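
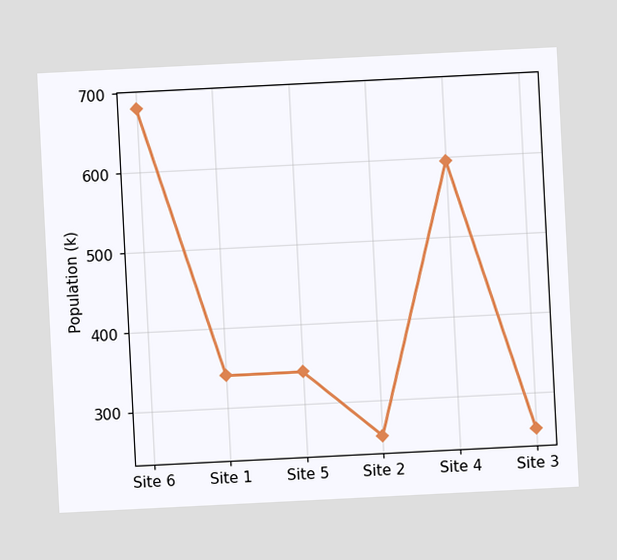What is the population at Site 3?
255k

The chart is tilted about 3° counter-clockwise. At Site 3, the line is at 255k.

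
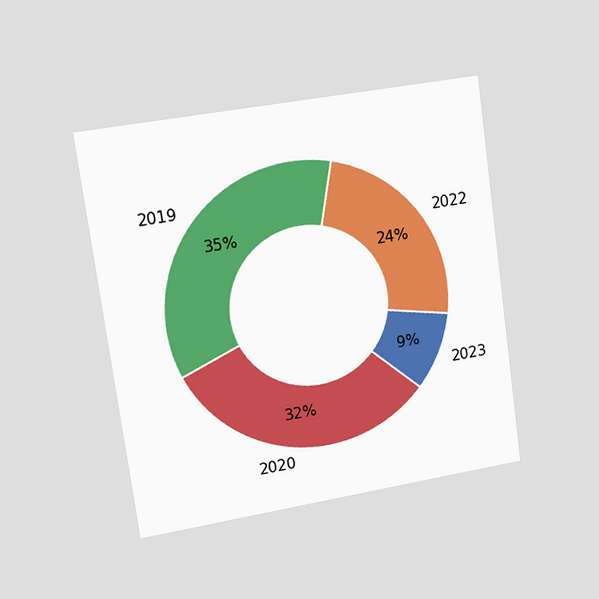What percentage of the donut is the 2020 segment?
32%

The chart is tilted about 8° counter-clockwise and viewed slightly from the left. The 2020 segment takes up 32% of the ring.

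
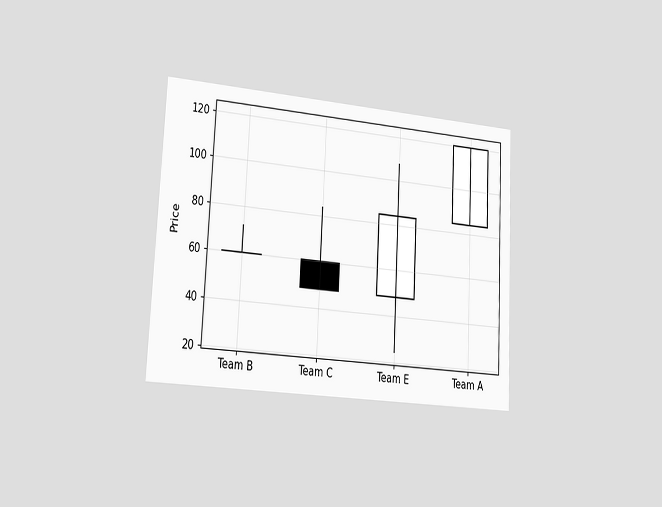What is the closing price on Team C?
The chart is tilted about 3° clockwise and viewed slightly from the left. The Team C candle closes at 48.

48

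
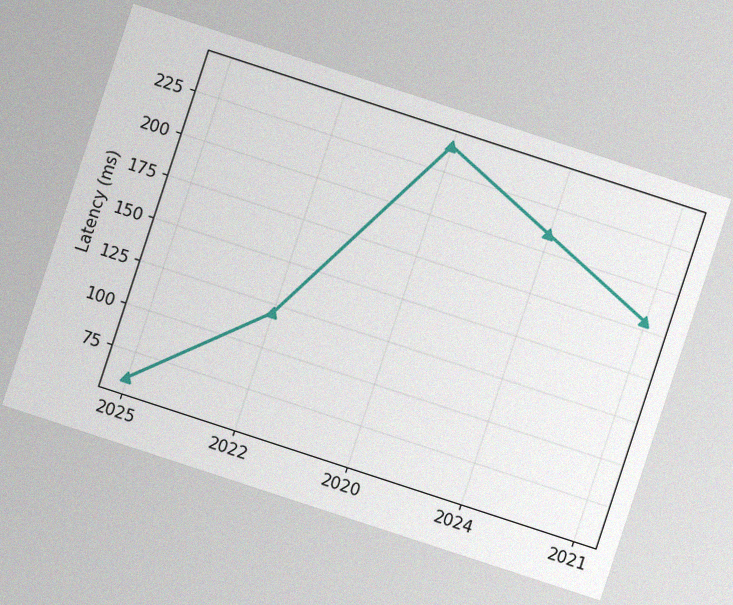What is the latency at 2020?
240ms

The chart is tilted about 18° clockwise, with some photo noise. At 2020, the line is at 240ms.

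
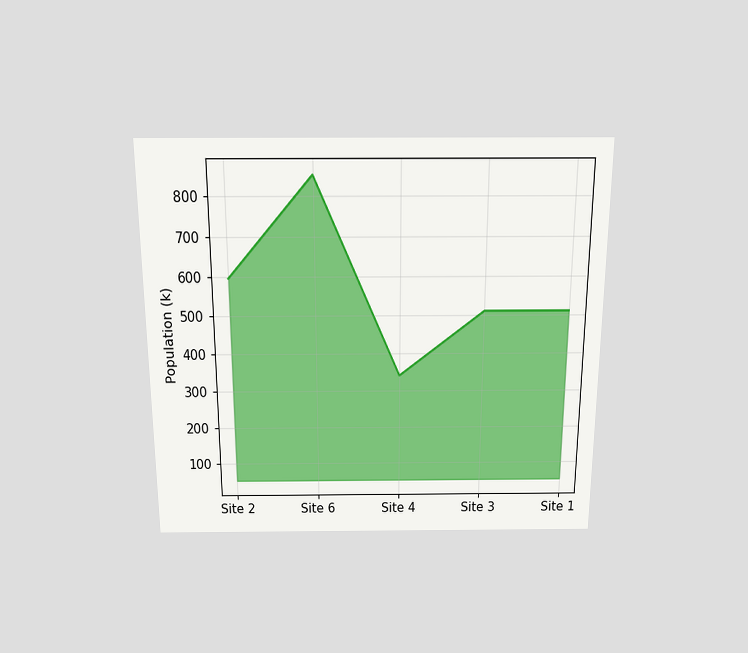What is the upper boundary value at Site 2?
The chart is viewed slightly from above. At Site 2 the upper boundary is at 595k.

595k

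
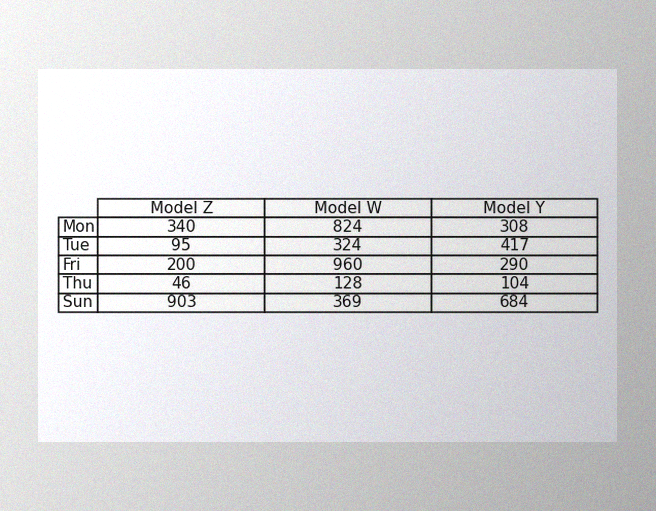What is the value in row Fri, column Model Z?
The image has some photo noise and uneven lighting. The (Fri, Model Z) cell reads 200.

200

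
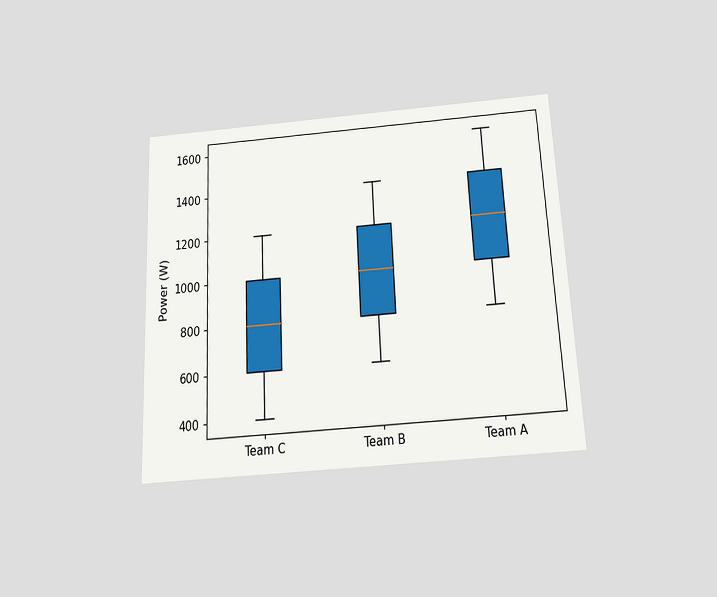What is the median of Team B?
1000W

The chart is tilted about 3° counter-clockwise and viewed slightly from below. The median line in the Team B box sits at 1000W.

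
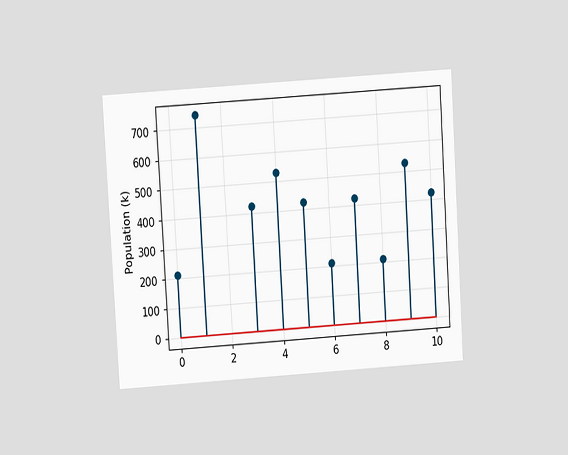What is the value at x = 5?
424k

The chart is tilted about 4° counter-clockwise and viewed at a slight angle. The stem at x=5 reaches 424k.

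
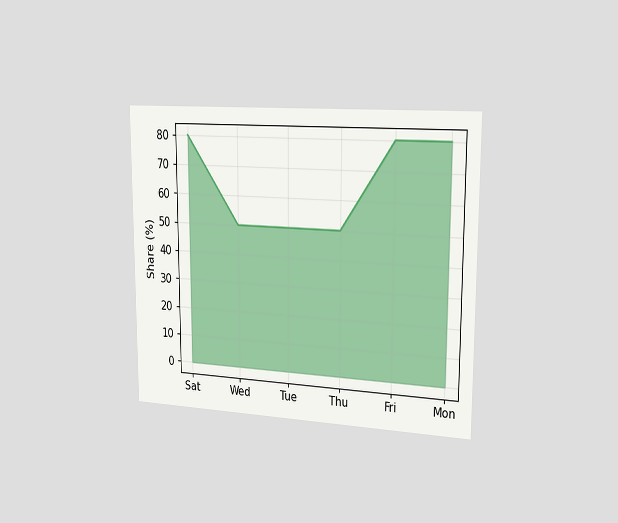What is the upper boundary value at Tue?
50%

The chart is viewed slightly from the right. At Tue the upper boundary is at 50%.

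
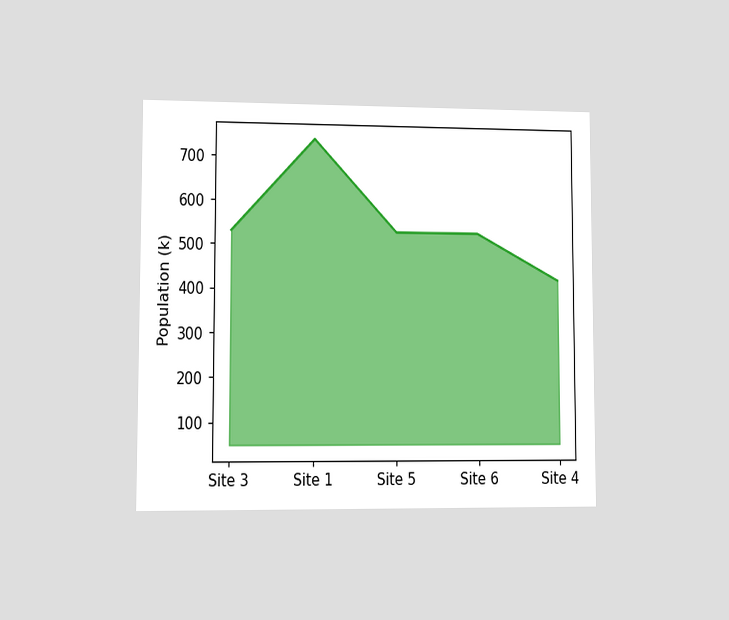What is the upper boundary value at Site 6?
The chart is viewed at a slight angle. At Site 6 the upper boundary is at 530k.

530k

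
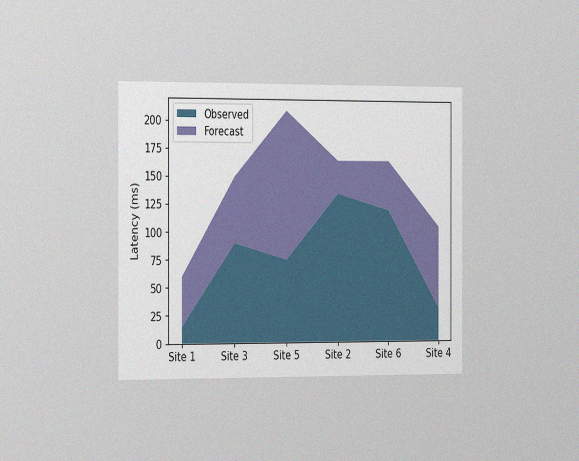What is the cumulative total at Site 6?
The chart is viewed slightly from the left, with some photo noise. The stacked total at Site 6 reaches 165ms.

165ms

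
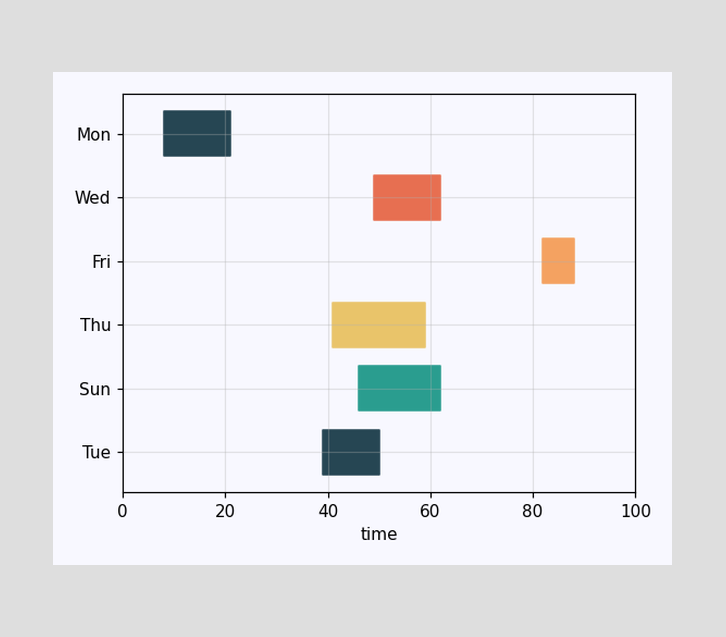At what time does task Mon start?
The Mon bar begins at t=8.

8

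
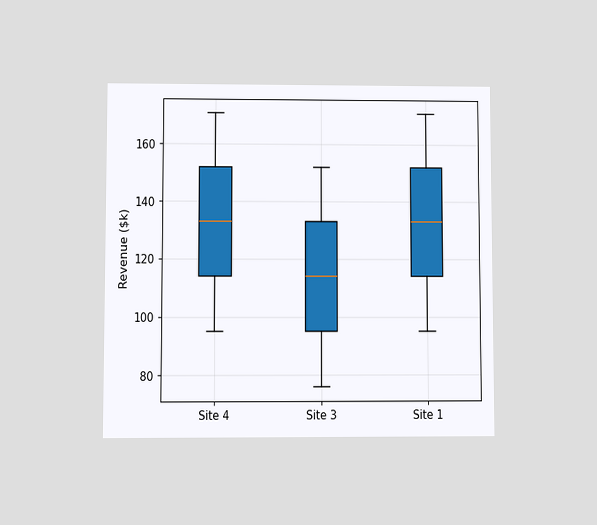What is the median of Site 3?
The chart is viewed at a slight angle. The median line in the Site 3 box sits at $114k.

$114k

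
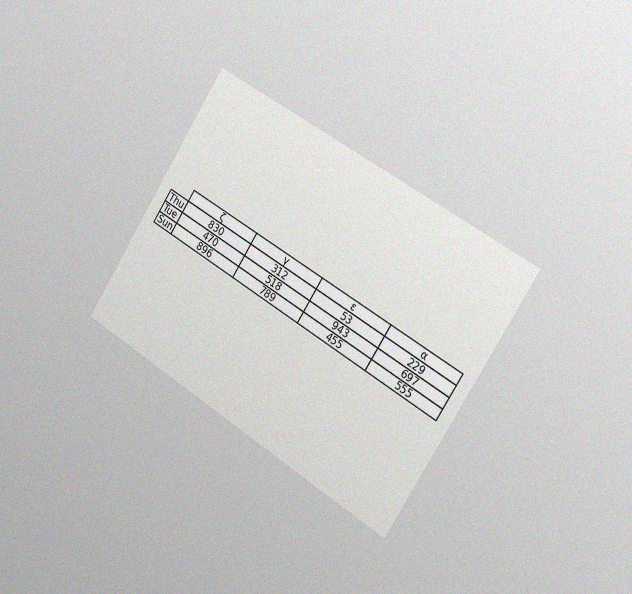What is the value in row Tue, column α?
697

The chart is tilted about 32° clockwise and viewed slightly from the right, with some photo noise. The (Tue, α) cell reads 697.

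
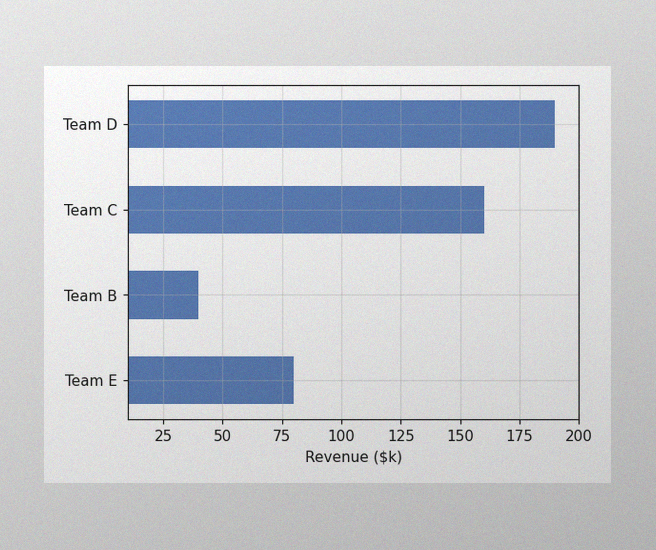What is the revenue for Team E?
$80k

The image has some photo noise and uneven lighting. Reading along the chart's x-axis, the Team E bar reaches $80k.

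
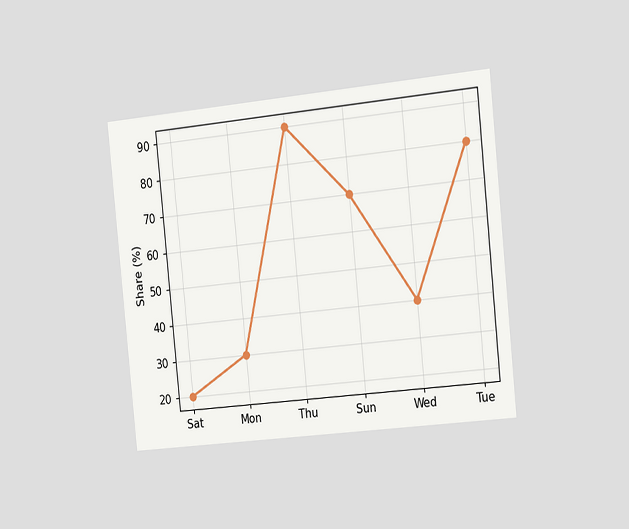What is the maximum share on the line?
90%

The chart is tilted about 6° counter-clockwise and viewed slightly from the right. The highest point is at Thu, and reading across to the y-axis gives 90%.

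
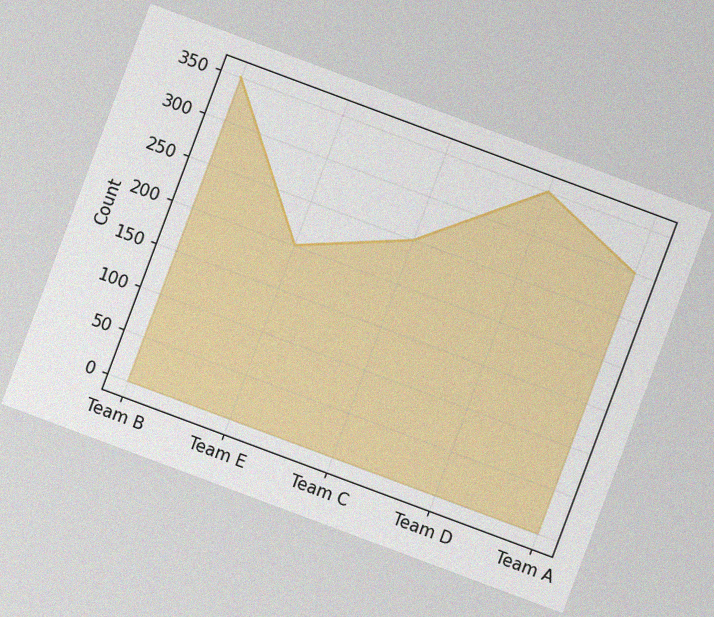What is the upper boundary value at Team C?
250

The chart is tilted about 20° clockwise, with some photo noise. At Team C the upper boundary is at 250.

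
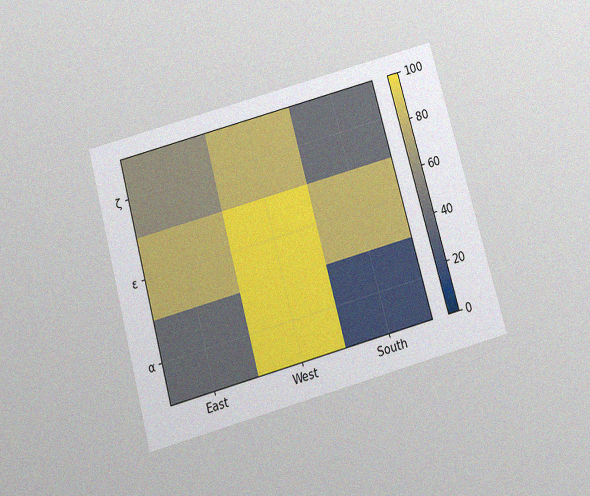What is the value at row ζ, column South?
40

The chart is tilted about 15° counter-clockwise and viewed slightly from below, with some photo noise. Matching cell (ζ, South) against the colorbar gives 40.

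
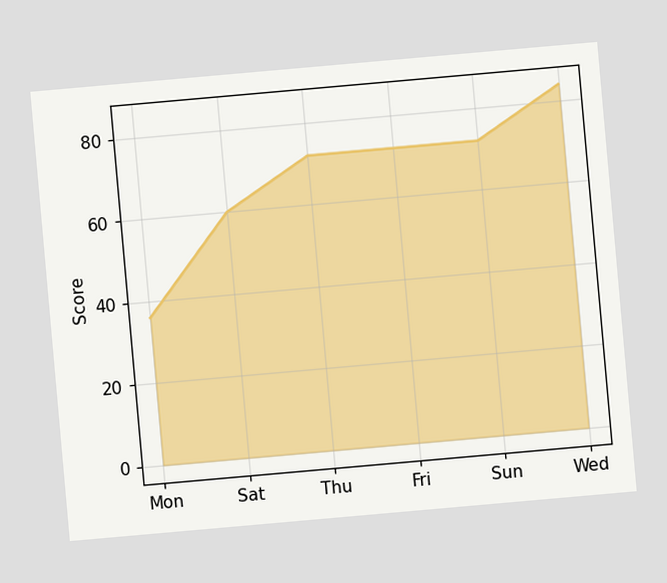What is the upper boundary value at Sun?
72

The chart is tilted about 5° counter-clockwise. At Sun the upper boundary is at 72.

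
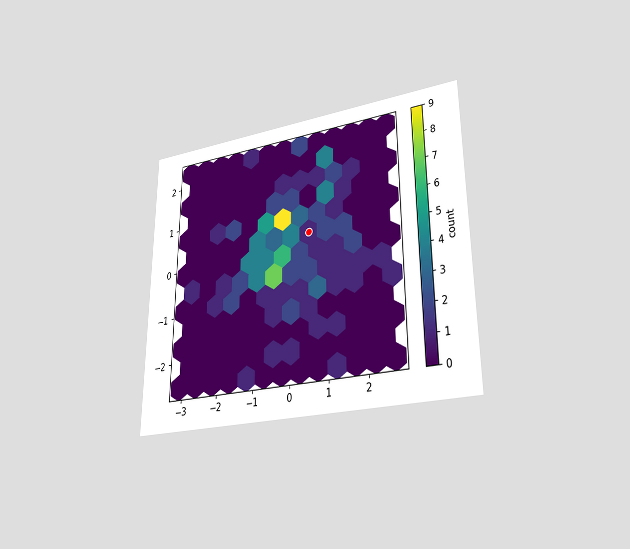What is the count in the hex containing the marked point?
1

The chart is viewed at a slight angle. The marked hex reads 1 on the colorbar.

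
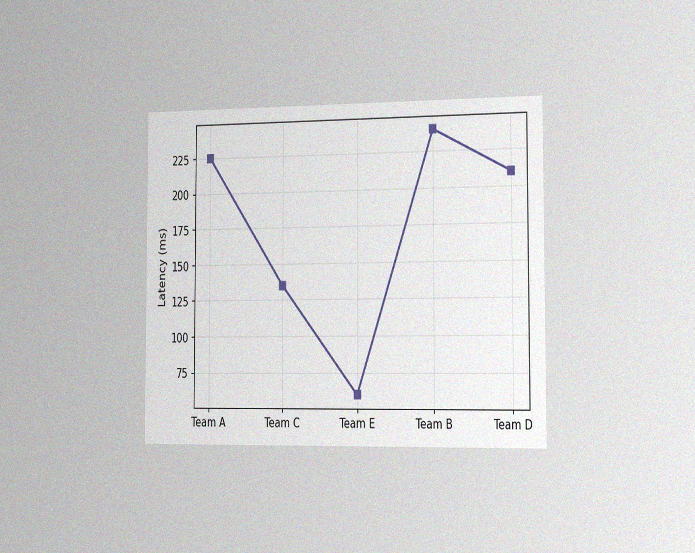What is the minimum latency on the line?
60ms

The chart is viewed slightly from the right, with some photo noise. The lowest point is at Team E, and reading across to the y-axis gives 60ms.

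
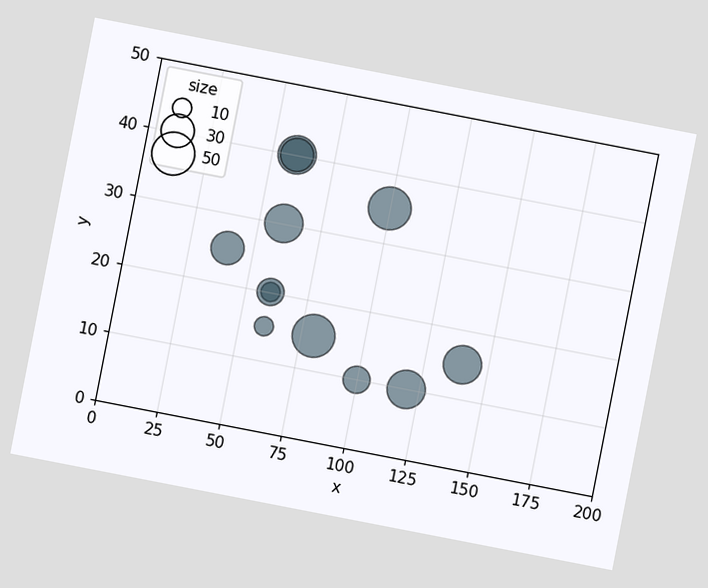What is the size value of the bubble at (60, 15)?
The chart is tilted about 11° clockwise. Matching the bubble at (60, 15) against the size legend gives 10.

10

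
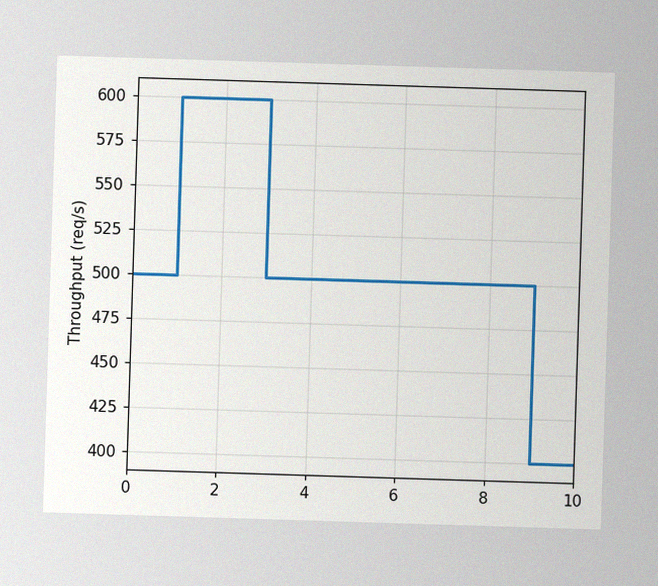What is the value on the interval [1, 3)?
600req/s

The image has some photo noise and uneven lighting. On [1, 3) the step sits at 600req/s.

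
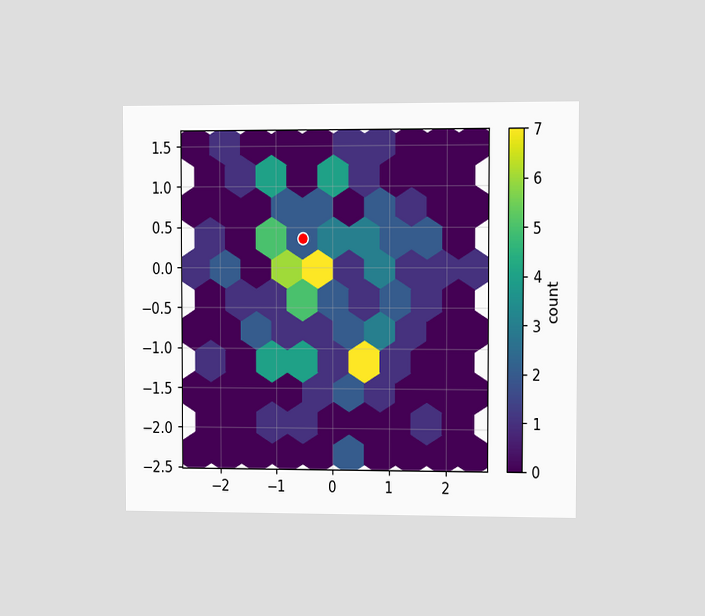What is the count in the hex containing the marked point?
2

The chart is viewed at a slight angle. The marked hex reads 2 on the colorbar.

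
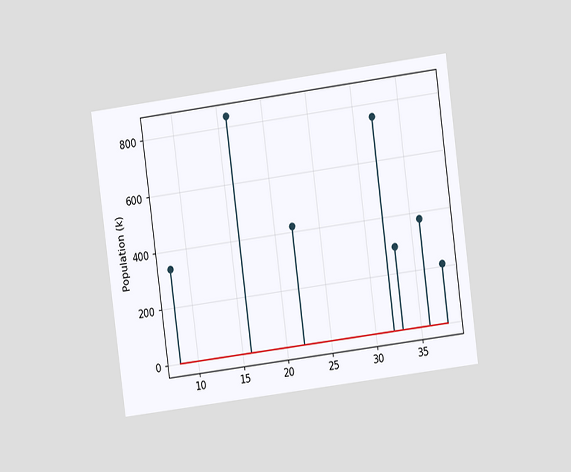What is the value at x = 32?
756k

The chart is tilted about 7° counter-clockwise and viewed at a slight angle. The stem at x=32 reaches 756k.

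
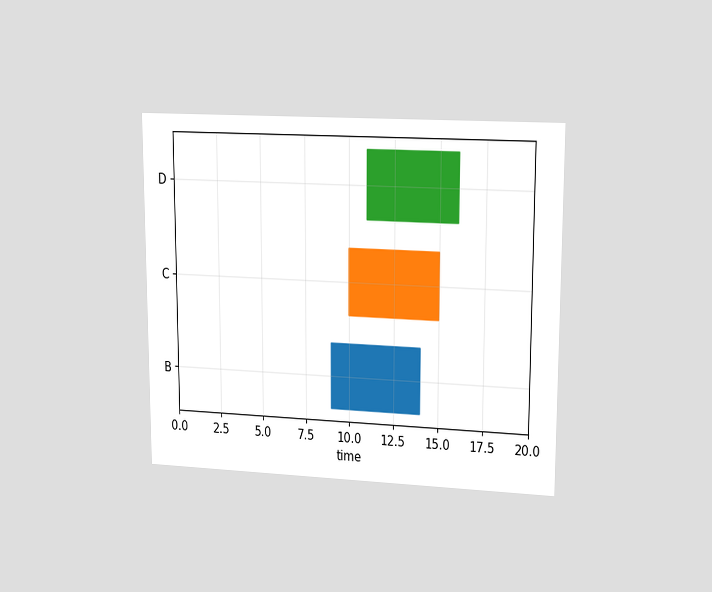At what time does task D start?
The chart is viewed at a slight angle. The D bar begins at t=11.

11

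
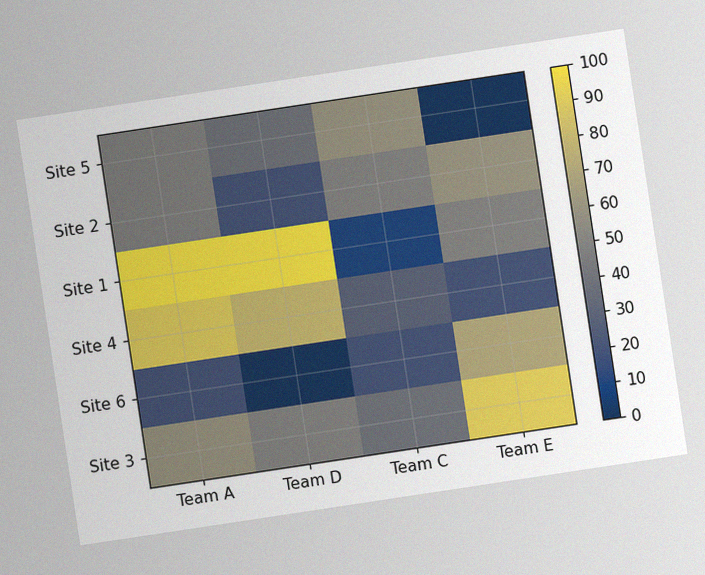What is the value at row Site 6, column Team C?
20

The chart is tilted about 9° counter-clockwise, with some photo noise. Matching cell (Site 6, Team C) against the colorbar gives 20.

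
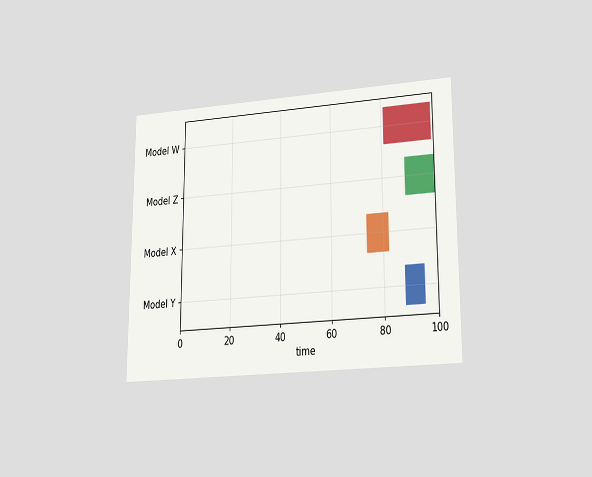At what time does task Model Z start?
89

The chart is viewed at a slight angle. The Model Z bar begins at t=89.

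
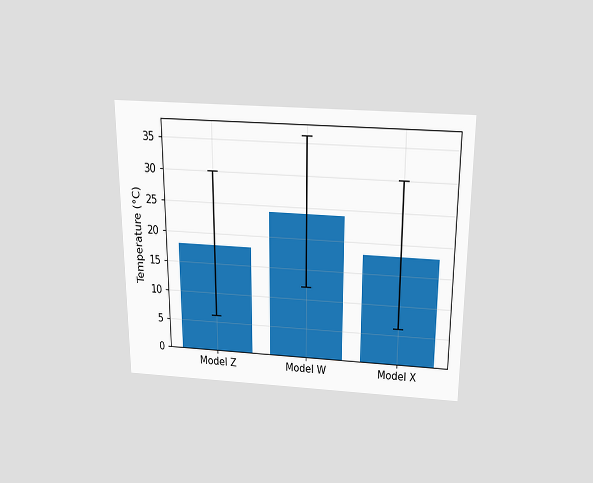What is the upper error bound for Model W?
36°C

The chart is viewed slightly from above. The Model W bar's upper whisker reaches 36°C.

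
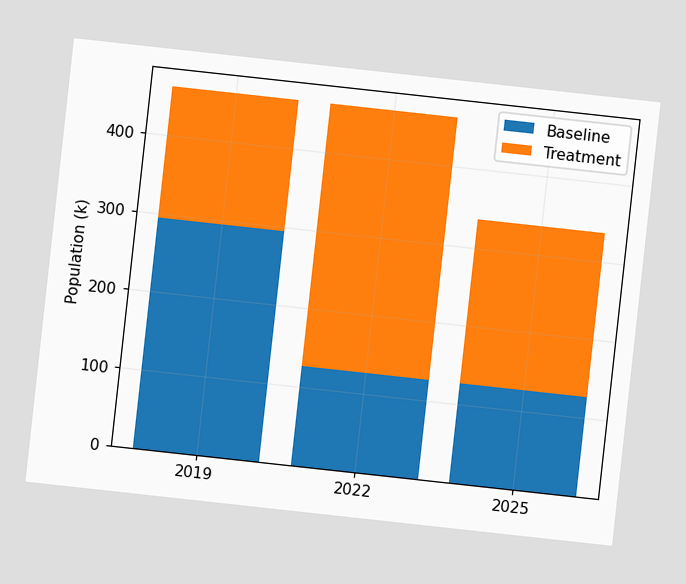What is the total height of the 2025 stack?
336k

The chart is tilted about 6° clockwise. The 2025 stack's top reaches 336k on the y-axis.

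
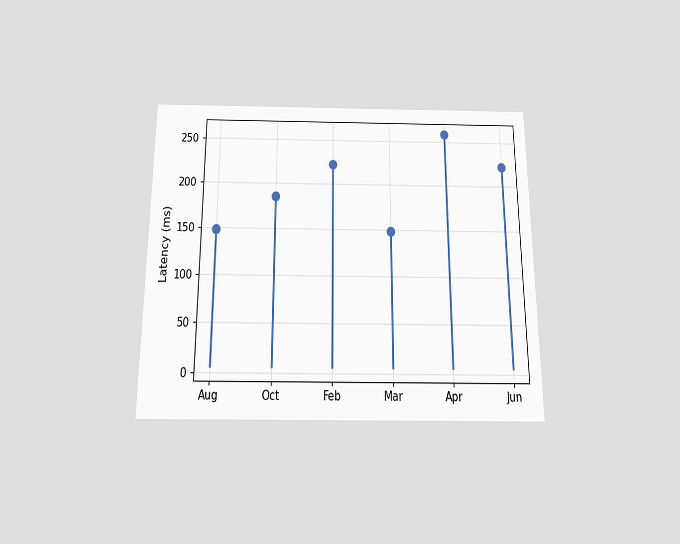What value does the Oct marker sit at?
185ms

The chart is viewed slightly from below. The Oct marker sits at 185ms.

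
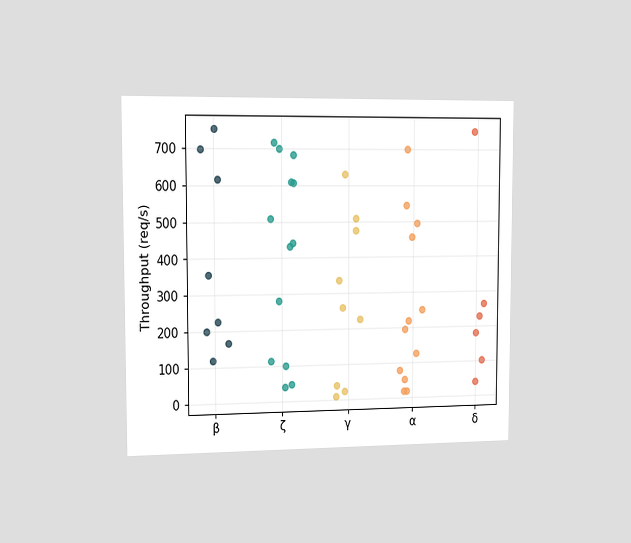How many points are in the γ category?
9

The chart is viewed slightly from the left. Counting the markers in the γ column gives 9.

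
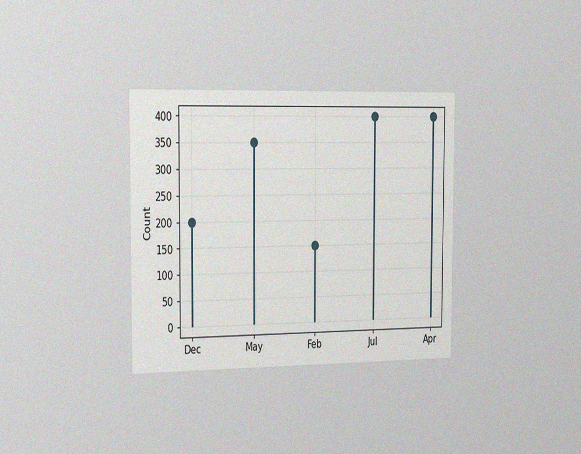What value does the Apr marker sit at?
400

The chart is viewed slightly from the left, with some photo noise. The Apr marker sits at 400.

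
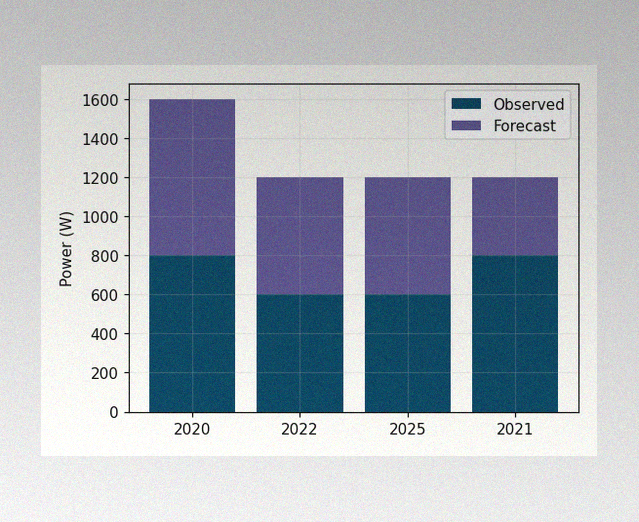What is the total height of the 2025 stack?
The image has some photo noise and uneven lighting. The 2025 stack's top reaches 1200W on the y-axis.

1200W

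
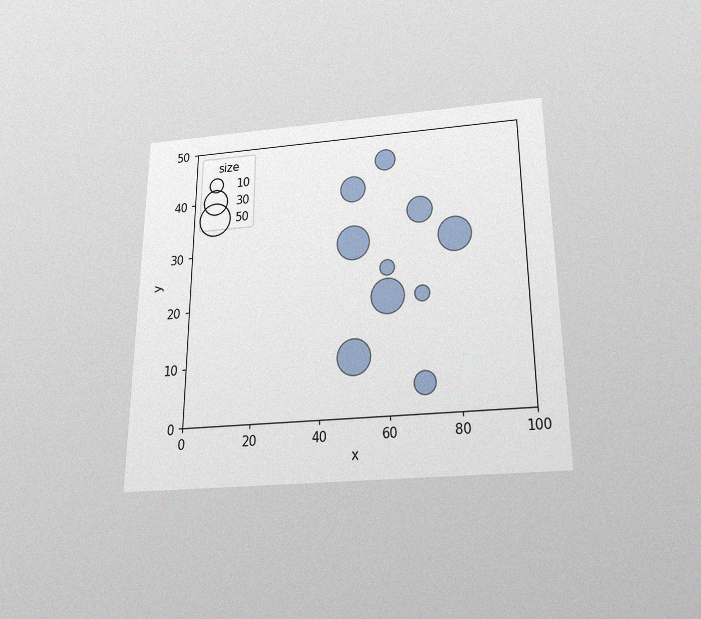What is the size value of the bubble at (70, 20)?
The chart is viewed slightly from below, with some photo noise. Matching the bubble at (70, 20) against the size legend gives 10.

10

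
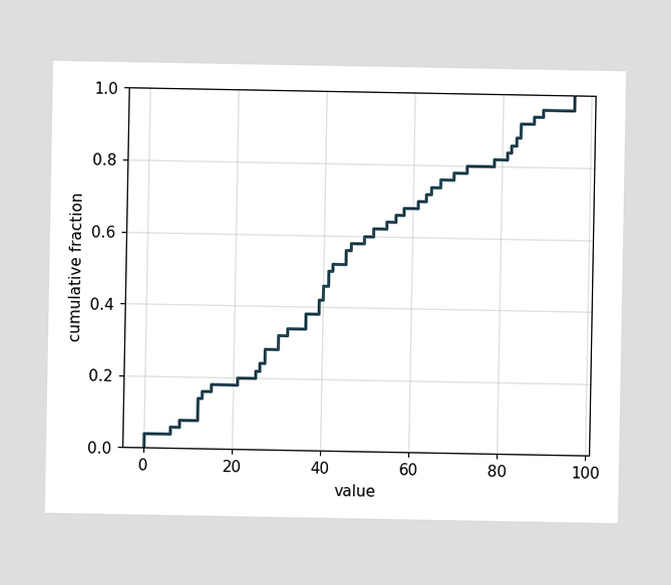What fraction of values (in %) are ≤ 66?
At x=66 the ECDF step is at 76%.

76%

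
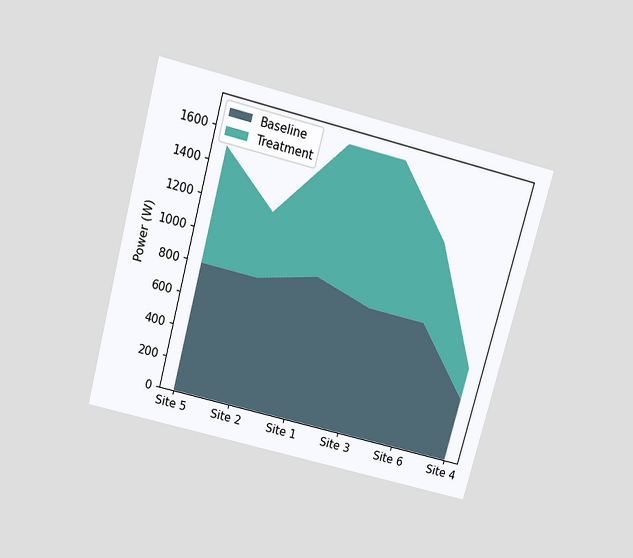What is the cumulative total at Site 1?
1700W

The chart is tilted about 15° clockwise and viewed slightly from above. The stacked total at Site 1 reaches 1700W.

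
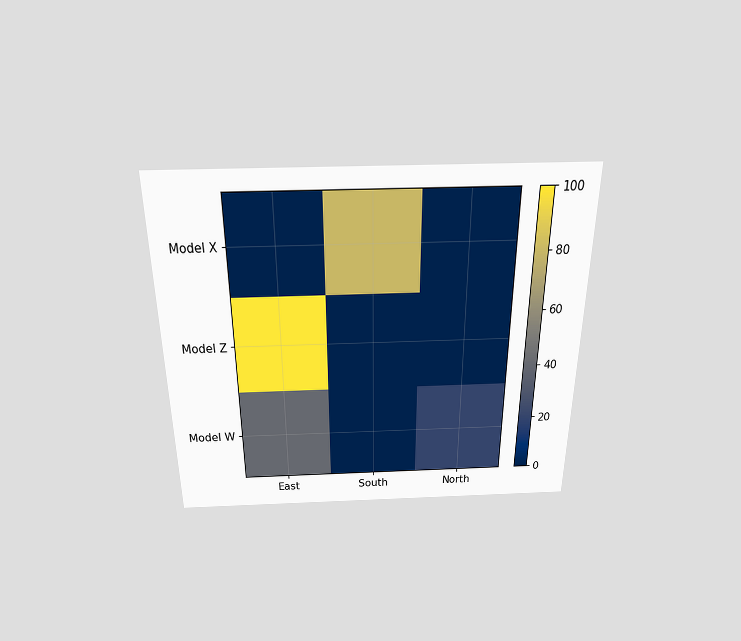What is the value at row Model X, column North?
0

The chart is viewed slightly from above. Matching cell (Model X, North) against the colorbar gives 0.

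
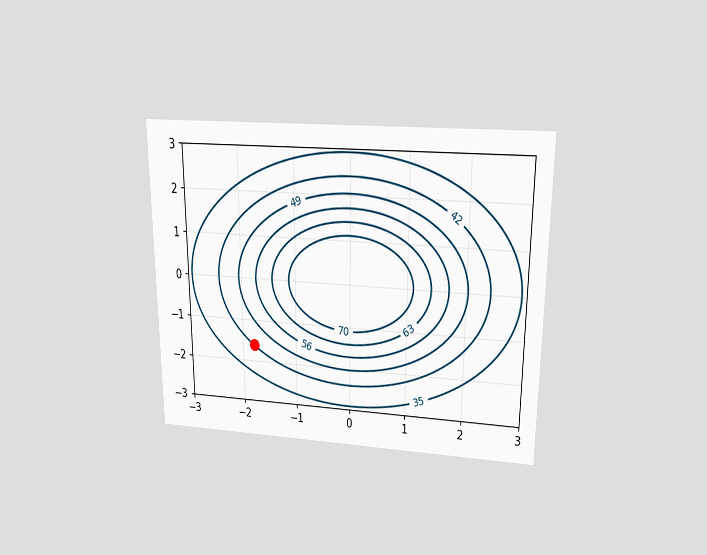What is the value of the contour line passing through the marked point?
42

The chart is viewed slightly from above. The marked point sits on the contour labelled 42.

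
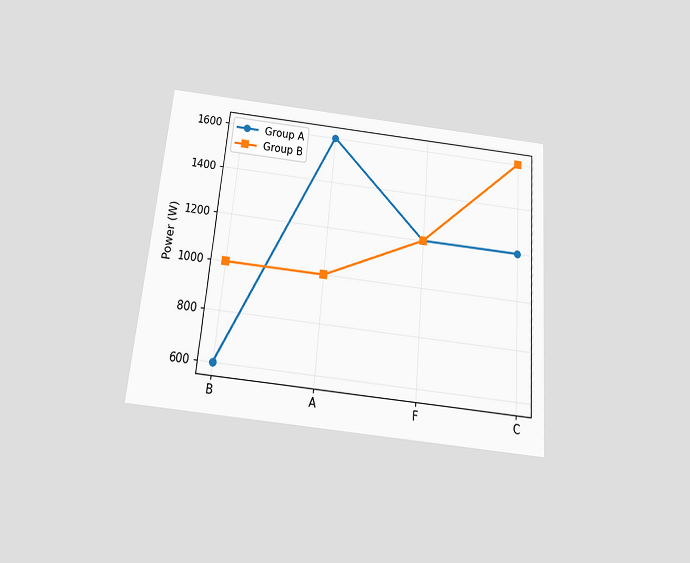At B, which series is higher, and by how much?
The chart is tilted about 5° clockwise and viewed slightly from below. At B, Group B sits above the other line by 400W.

Group B, by 400W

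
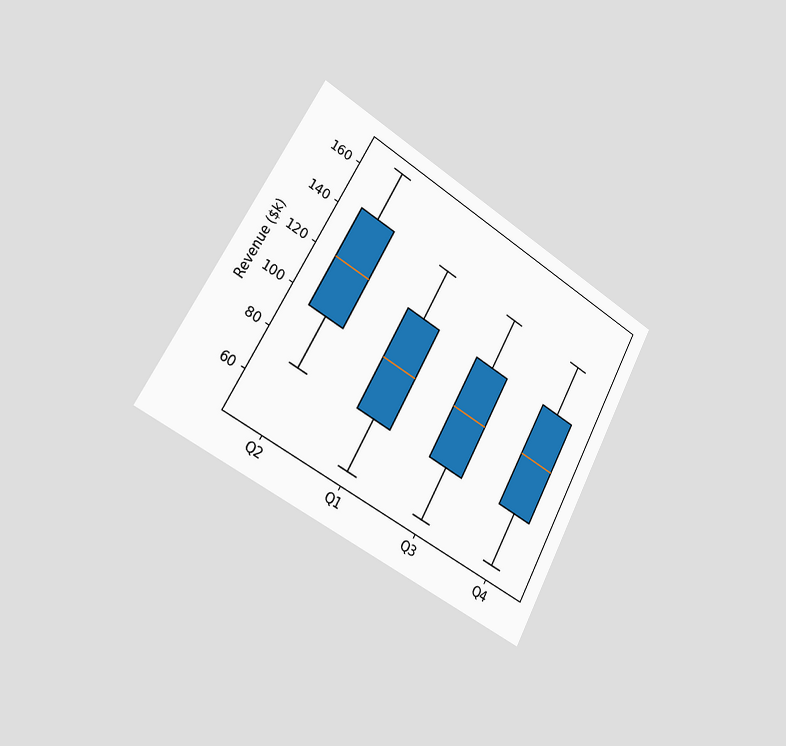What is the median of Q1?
The chart is tilted about 29° clockwise and viewed slightly from the left. The median line in the Q1 box sits at $96k.

$96k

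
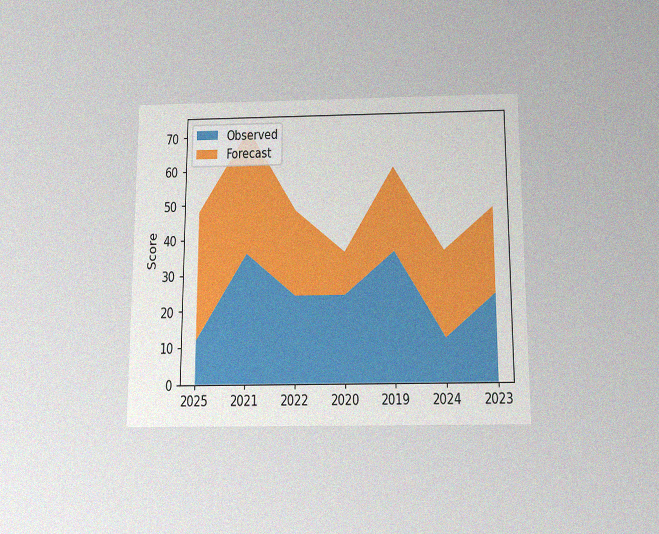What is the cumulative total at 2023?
48

The chart is viewed slightly from below, with some photo noise. The stacked total at 2023 reaches 48.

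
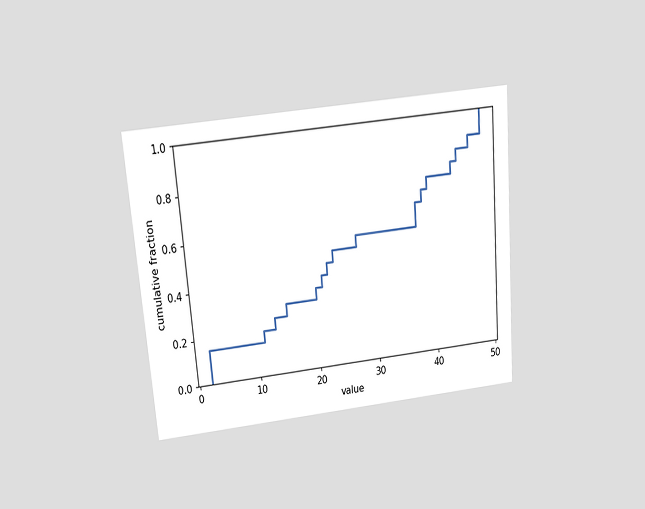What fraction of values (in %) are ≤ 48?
The chart is tilted about 5° counter-clockwise and viewed slightly from above. At x=48 the ECDF step is at 100%.

100%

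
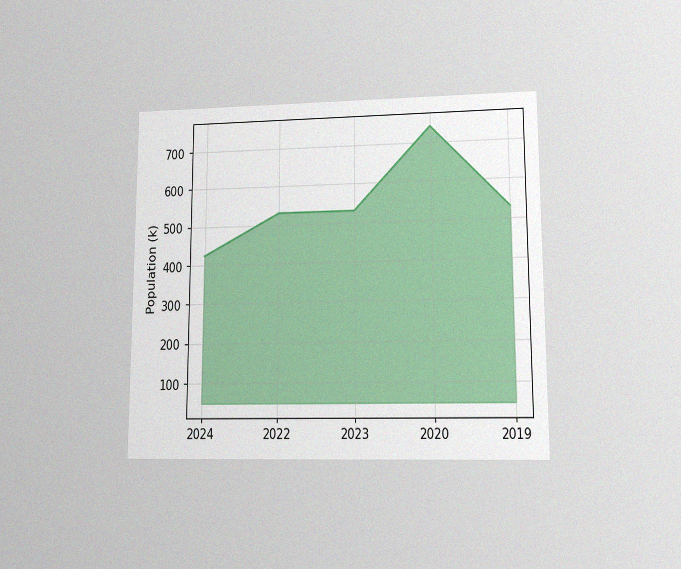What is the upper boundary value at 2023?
The chart is viewed at a slight angle, with some photo noise. At 2023 the upper boundary is at 530k.

530k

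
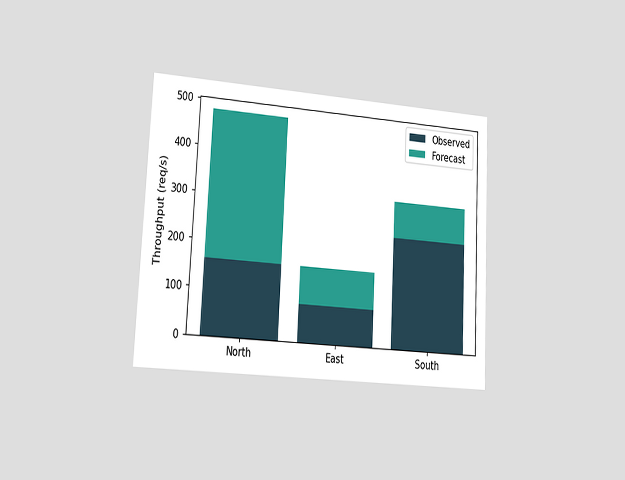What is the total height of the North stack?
480req/s

The chart is tilted about 3° clockwise and viewed slightly from the left. The North stack's top reaches 480req/s on the y-axis.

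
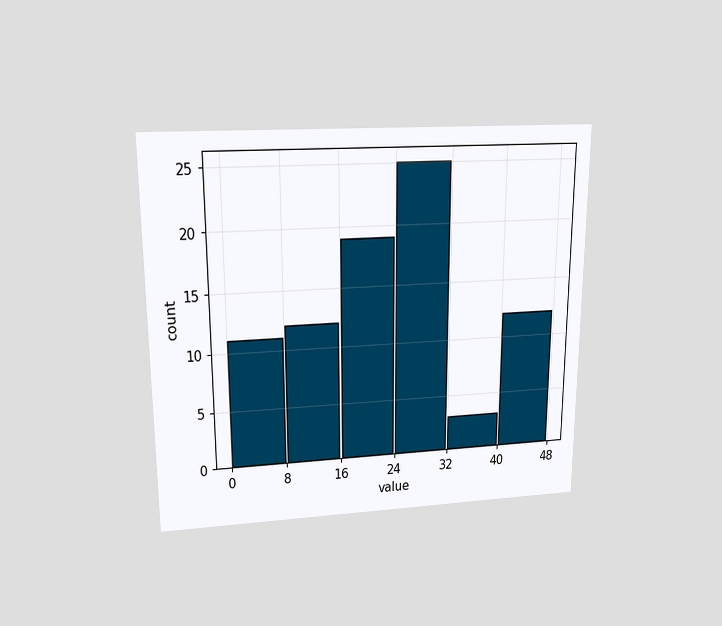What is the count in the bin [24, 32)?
25

The chart is viewed slightly from above. The [24, 32) bin has height 25.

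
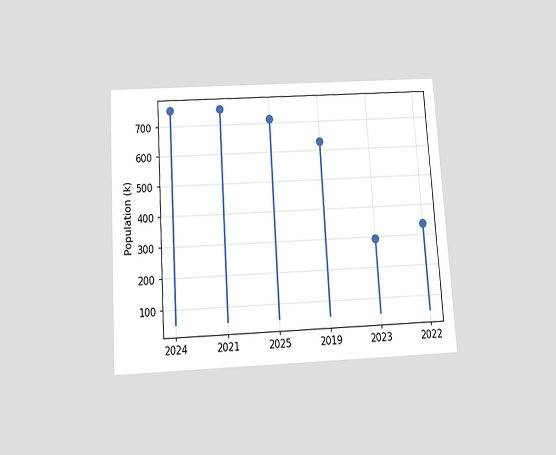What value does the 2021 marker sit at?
756k

The chart is tilted about 4° counter-clockwise and viewed slightly from below. The 2021 marker sits at 756k.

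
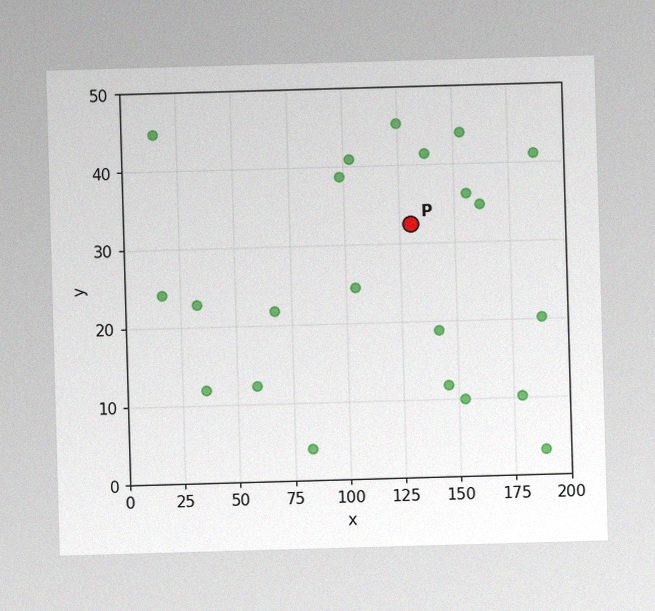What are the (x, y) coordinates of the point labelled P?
(130, 32.5)

The image has some photo noise and uneven lighting. Following the gridlines from P to each axis, P sits at (130, 32.5).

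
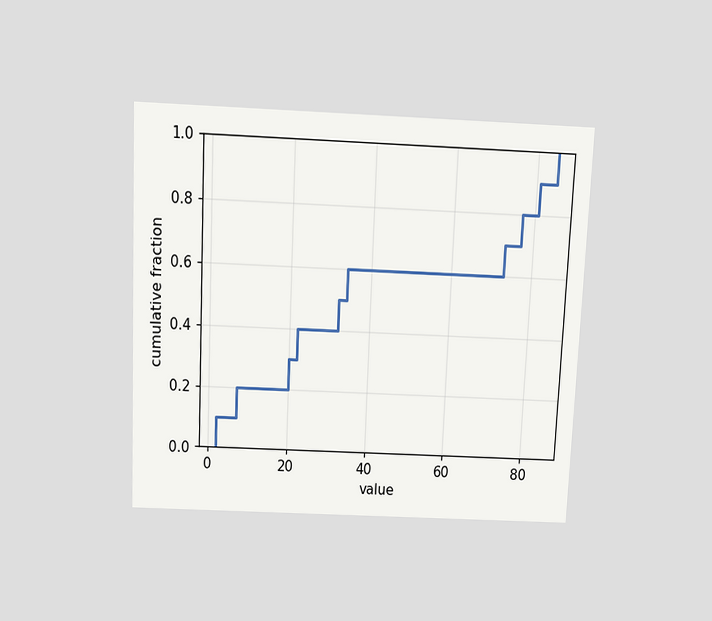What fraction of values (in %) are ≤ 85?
The chart is tilted about 3° clockwise and viewed slightly from above. At x=85 the ECDF step is at 100%.

100%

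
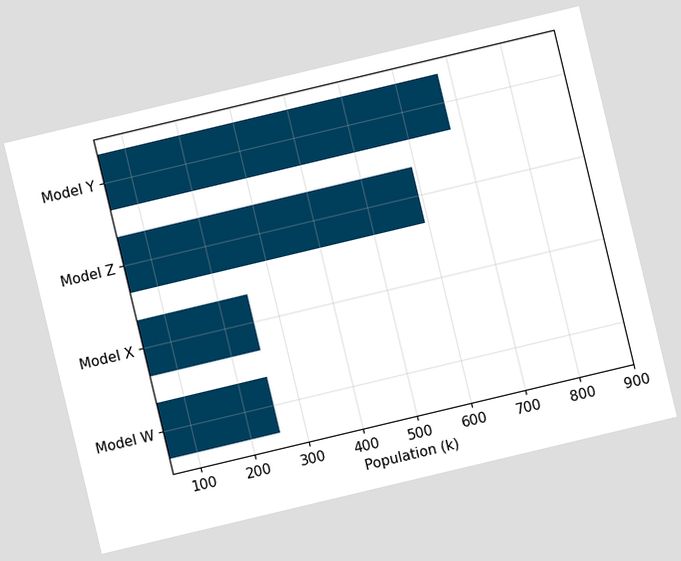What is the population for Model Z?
595k

The chart is tilted about 13° counter-clockwise. Reading along the chart's x-axis, the Model Z bar reaches 595k.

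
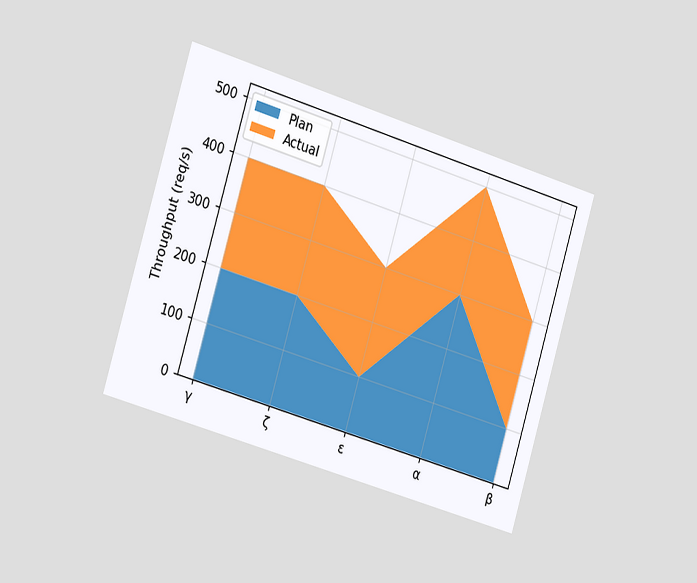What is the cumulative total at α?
The chart is tilted about 17° clockwise and viewed slightly from the left. The stacked total at α reaches 500req/s.

500req/s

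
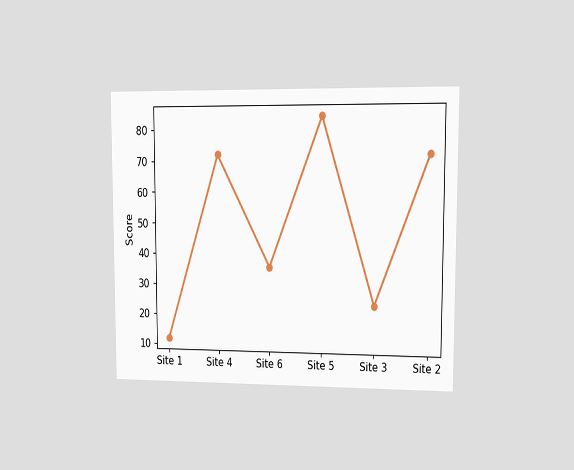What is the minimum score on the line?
The chart is viewed at a slight angle. The lowest point is at Site 1, and reading across to the y-axis gives 12.

12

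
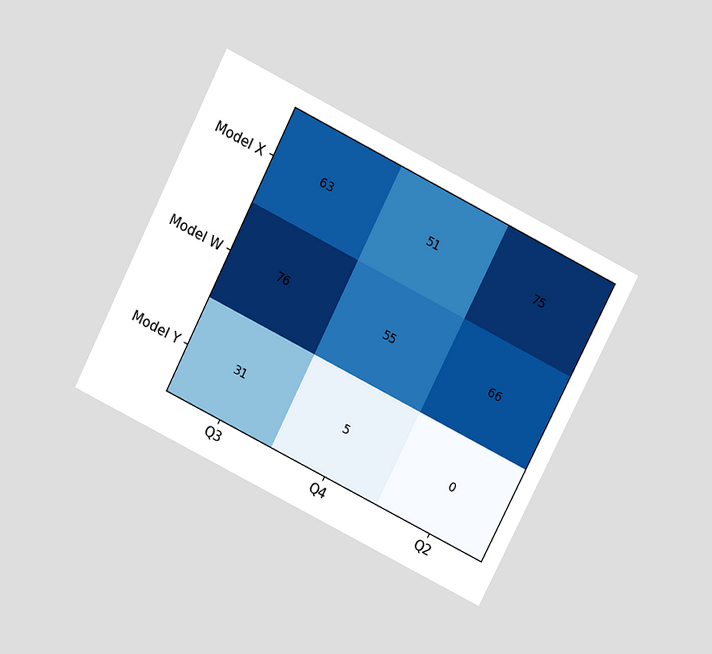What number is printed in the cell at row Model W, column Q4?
The chart is tilted about 27° clockwise and viewed slightly from above. The (Model W, Q4) cell reads 55.

55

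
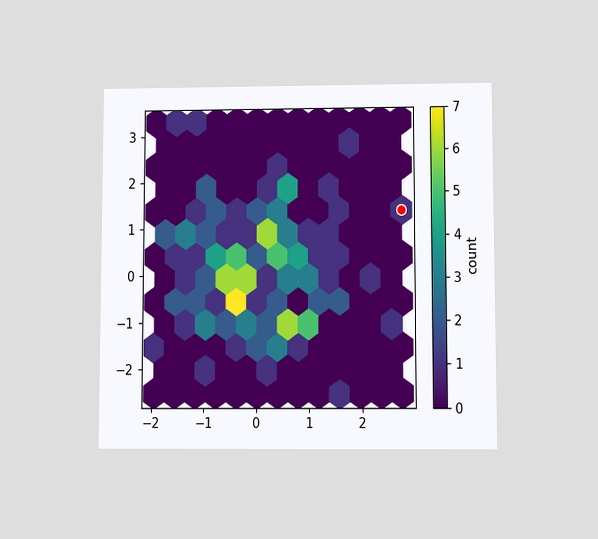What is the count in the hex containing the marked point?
1

The chart is viewed slightly from below. The marked hex reads 1 on the colorbar.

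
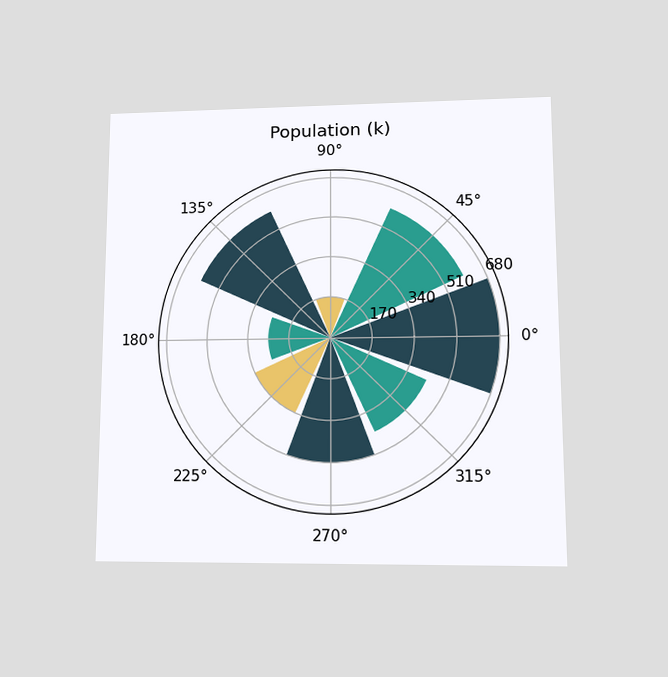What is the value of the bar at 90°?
The chart is viewed at a slight angle. The bar at 90° reaches 170k on the radial axis.

170k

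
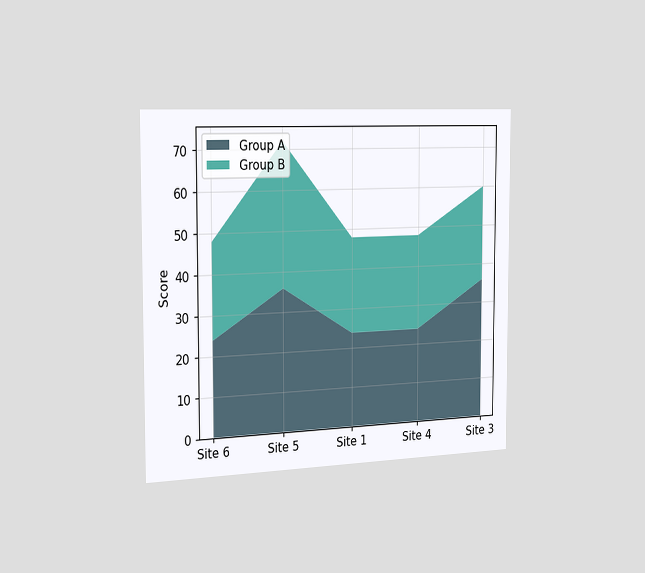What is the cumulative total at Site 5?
The chart is viewed slightly from the left. The stacked total at Site 5 reaches 72.

72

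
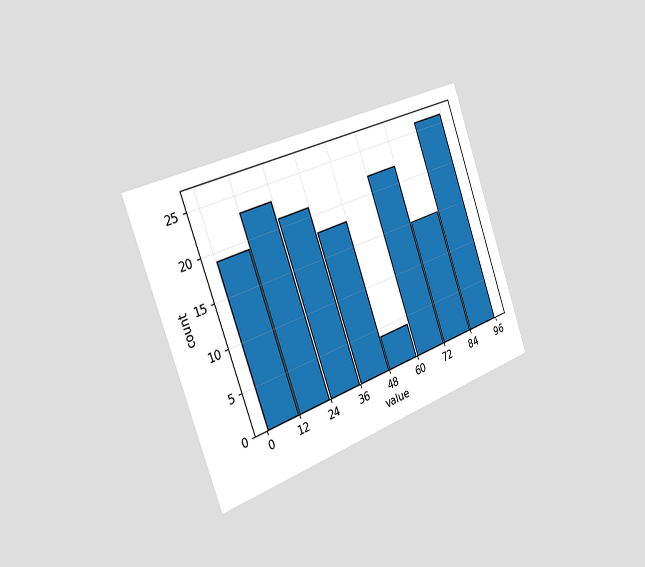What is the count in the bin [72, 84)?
15

The chart is tilted about 20° counter-clockwise and viewed slightly from the left. The [72, 84) bin has height 15.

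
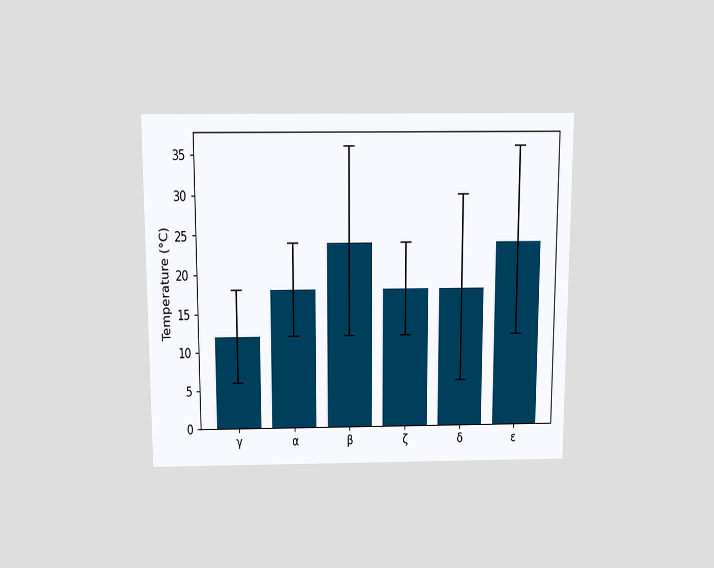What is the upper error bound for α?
24°C

The chart is viewed slightly from above. The α bar's upper whisker reaches 24°C.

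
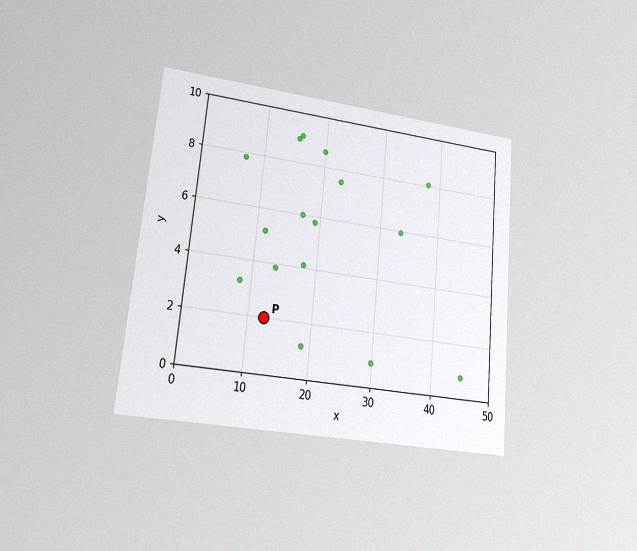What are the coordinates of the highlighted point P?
(12.5, 2)

The chart is tilted about 5° clockwise and viewed at a slight angle, with some photo noise. Following the gridlines from P to each axis, P sits at (12.5, 2).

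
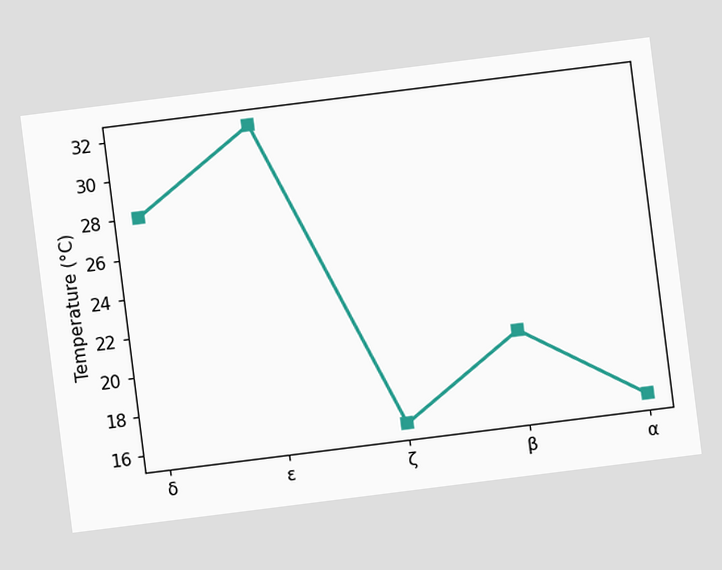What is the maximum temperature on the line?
32°C

The chart is tilted about 7° counter-clockwise. The highest point is at ε, and reading across to the y-axis gives 32°C.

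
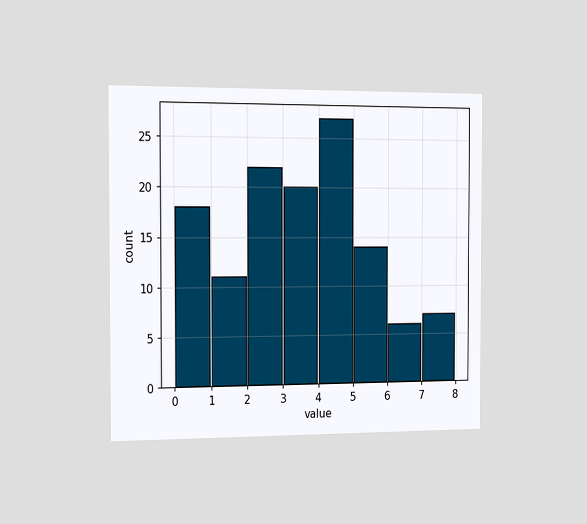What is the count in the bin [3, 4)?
20

The chart is viewed slightly from the left. The [3, 4) bin has height 20.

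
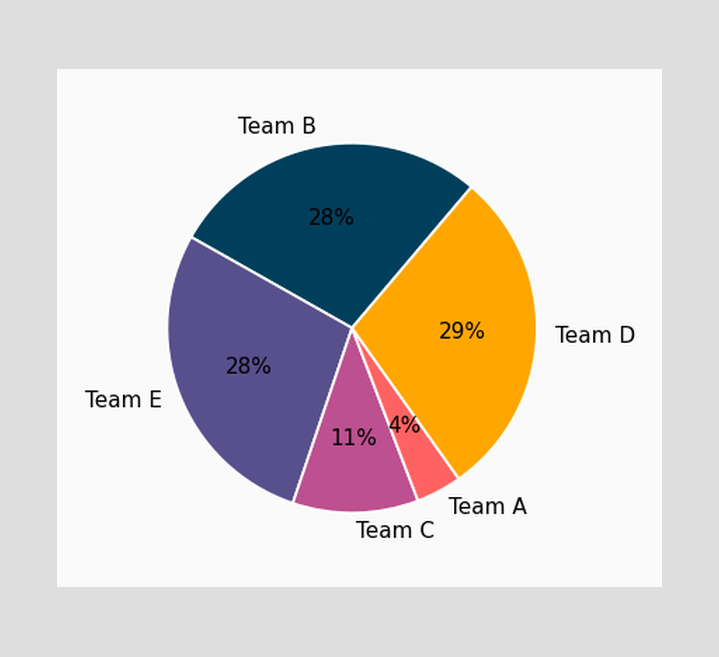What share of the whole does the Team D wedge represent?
29%

The Team D slice takes up 29% of the pie.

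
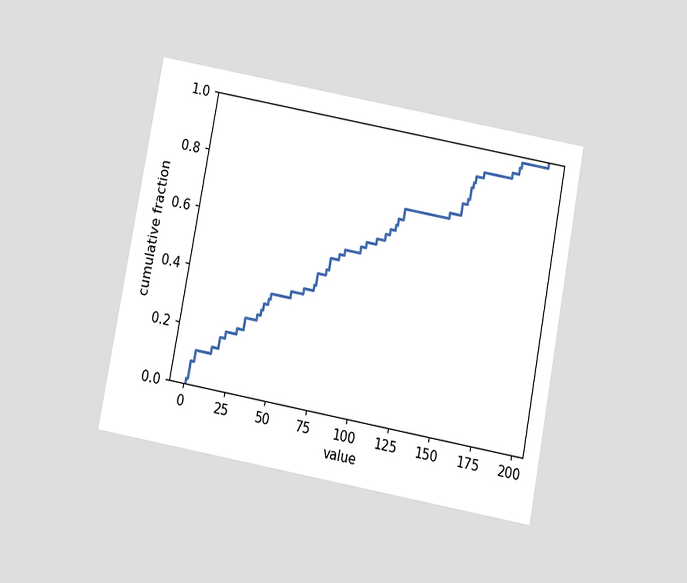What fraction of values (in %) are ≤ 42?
34%

The chart is tilted about 11° clockwise and viewed slightly from below. At x=42 the ECDF step is at 34%.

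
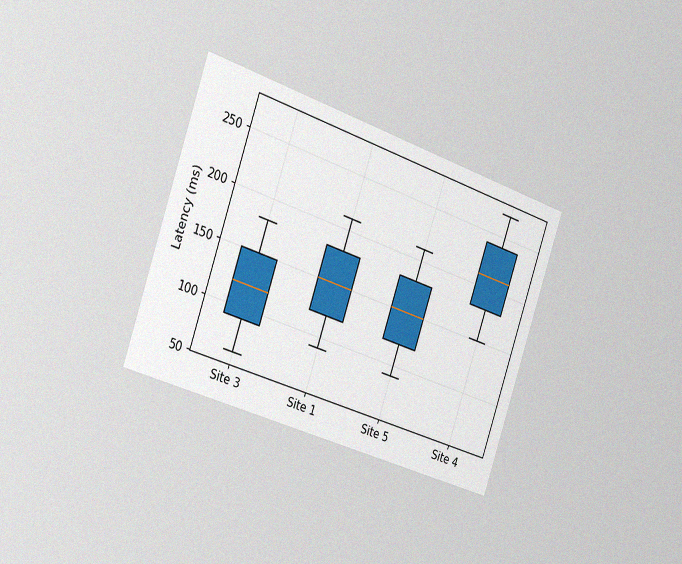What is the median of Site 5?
150ms

The chart is tilted about 19° clockwise and viewed slightly from the left, with some photo noise. The median line in the Site 5 box sits at 150ms.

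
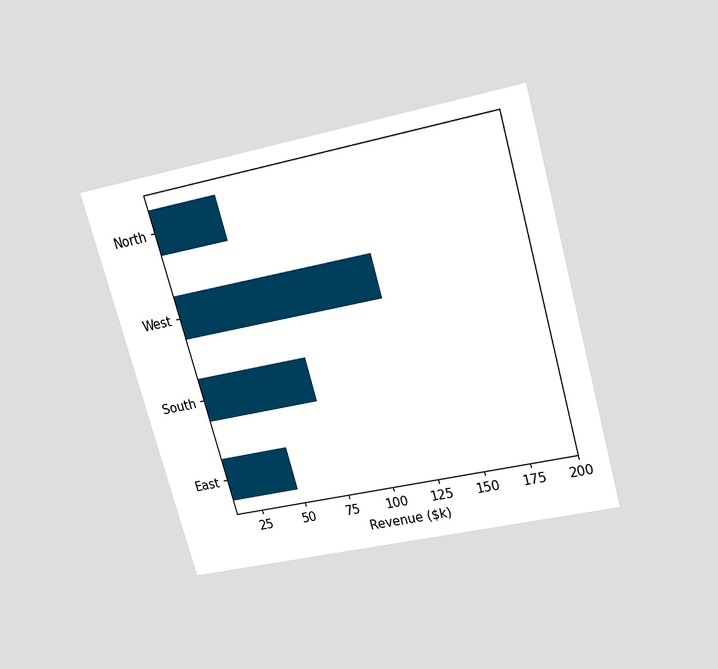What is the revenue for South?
The chart is tilted about 16° counter-clockwise and viewed slightly from above. Reading along the chart's x-axis, the South bar reaches $72k.

$72k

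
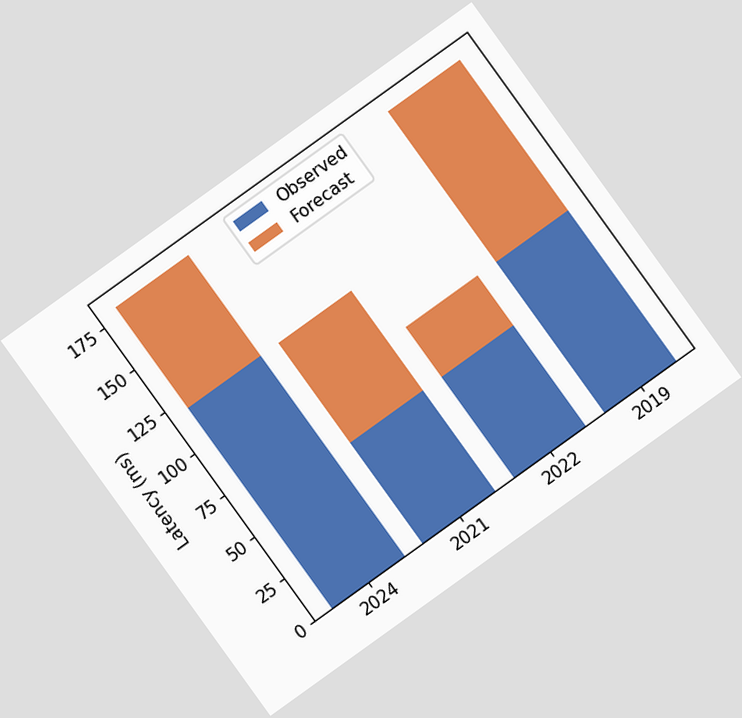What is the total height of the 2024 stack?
The chart is tilted about 36° counter-clockwise. The 2024 stack's top reaches 180ms on the y-axis.

180ms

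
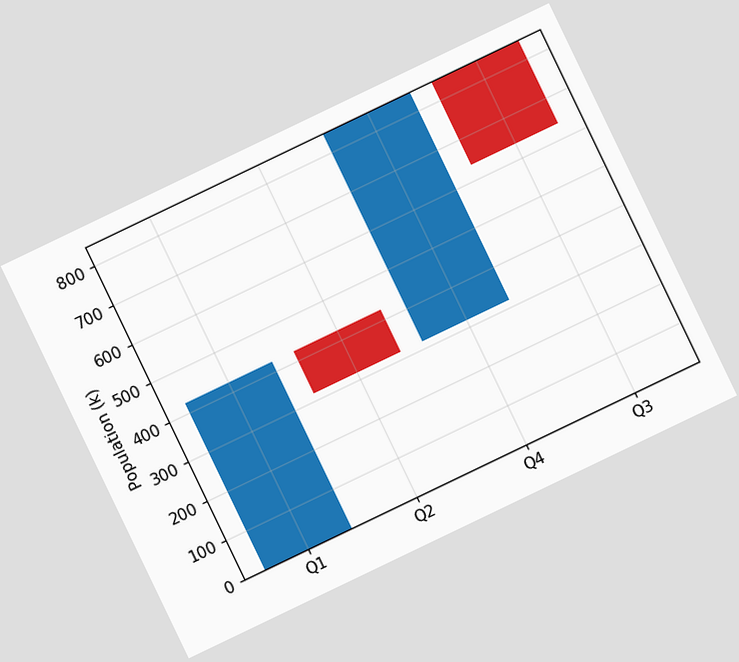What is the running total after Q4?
The chart is tilted about 26° counter-clockwise. After Q4 the running total reaches 848k.

848k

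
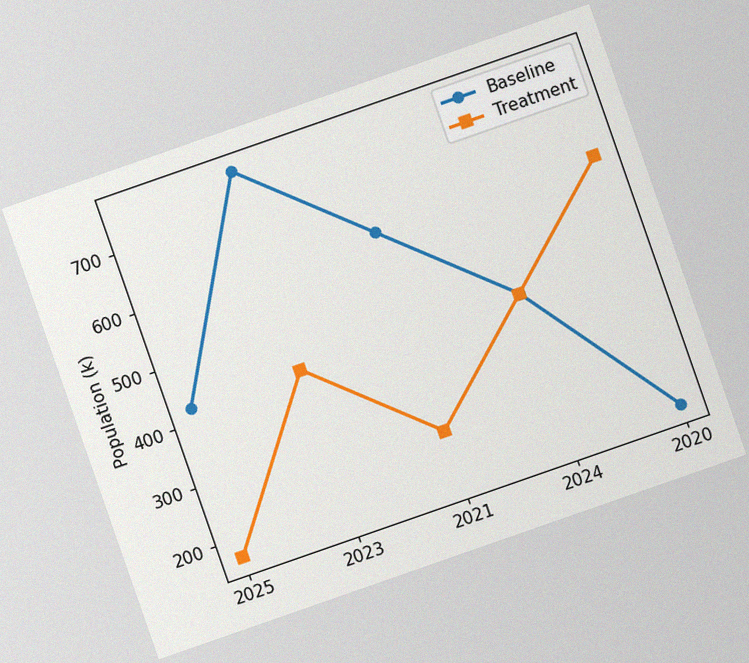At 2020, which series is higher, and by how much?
The chart is tilted about 19° counter-clockwise, with some photo noise. At 2020, Treatment sits above the other line by 425k.

Treatment, by 425k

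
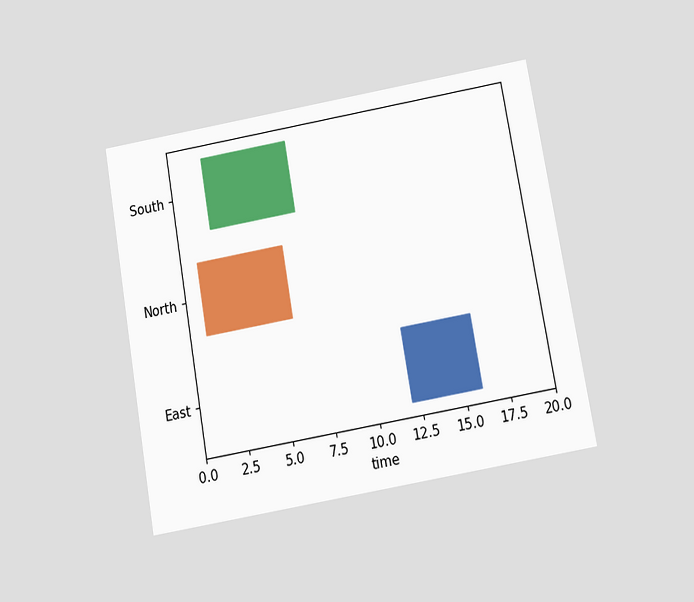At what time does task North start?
1

The chart is tilted about 10° counter-clockwise and viewed at a slight angle. The North bar begins at t=1.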